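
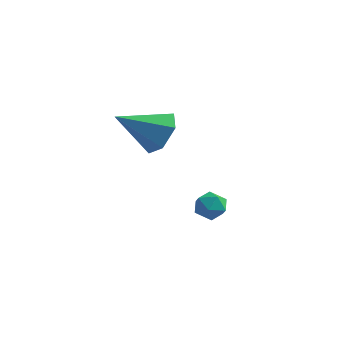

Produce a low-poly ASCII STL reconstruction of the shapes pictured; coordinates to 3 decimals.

solid 
facet normal -0.164 -0.005 0.986
outer loop
vertex -1.254 2.966 -1.957
vertex -1.358 2.27 -1.978
vertex -0.711 2.526 -1.869
endloop
endfacet
facet normal 0.288 0.517 0.806
outer loop
vertex -1.254 2.966 -1.957
vertex -0.711 2.526 -1.869
vertex -0.635 3.103 -2.266
endloop
endfacet
facet normal -0.040 0.941 0.337
outer loop
vertex -1.254 2.966 -1.957
vertex -0.635 3.103 -2.266
vertex -1.236 3.204 -2.62
endloop
endfacet
facet normal -0.697 0.681 0.226
outer loop
vertex -1.254 2.966 -1.957
vertex -1.236 3.204 -2.62
vertex -1.682 2.689 -2.443
endloop
endfacet
facet normal -0.774 0.097 0.626
outer loop
vertex -1.254 2.966 -1.957
vertex -1.682 2.689 -2.443
vertex -1.358 2.27 -1.978
endloop
endfacet
facet normal 0.849 0.219 0.480
outer loop
vertex -0.635 3.103 -2.266
vertex -0.711 2.526 -1.869
vertex -0.358 2.491 -2.477
endloop
endfacet
facet normal 0.117 -0.625 0.772
outer loop
vertex -0.711 2.526 -1.869
vertex -1.358 2.27 -1.978
vertex -0.804 1.976 -2.3
endloop
endfacet
facet normal -0.868 -0.459 0.191
outer loop
vertex -1.358 2.27 -1.978
vertex -1.682 2.689 -2.443
vertex -1.405 2.077 -2.654
endloop
endfacet
facet normal -0.743 0.486 -0.460
outer loop
vertex -1.682 2.689 -2.443
vertex -1.236 3.204 -2.62
vertex -1.329 2.654 -3.051
endloop
endfacet
facet normal 0.318 0.906 -0.281
outer loop
vertex -1.236 3.204 -2.62
vertex -0.635 3.103 -2.266
vertex -0.682 2.91 -2.942
endloop
endfacet
facet normal 0.697 -0.681 -0.226
outer loop
vertex -0.786 2.214 -2.963
vertex -0.358 2.491 -2.477
vertex -0.804 1.976 -2.3
endloop
endfacet
facet normal 0.040 -0.941 -0.337
outer loop
vertex -0.786 2.214 -2.963
vertex -0.804 1.976 -2.3
vertex -1.405 2.077 -2.654
endloop
endfacet
facet normal -0.288 -0.517 -0.806
outer loop
vertex -0.786 2.214 -2.963
vertex -1.405 2.077 -2.654
vertex -1.329 2.654 -3.051
endloop
endfacet
facet normal 0.164 0.005 -0.986
outer loop
vertex -0.786 2.214 -2.963
vertex -1.329 2.654 -3.051
vertex -0.682 2.91 -2.942
endloop
endfacet
facet normal 0.774 -0.097 -0.626
outer loop
vertex -0.786 2.214 -2.963
vertex -0.682 2.91 -2.942
vertex -0.358 2.491 -2.477
endloop
endfacet
facet normal 0.743 -0.486 0.460
outer loop
vertex -0.804 1.976 -2.3
vertex -0.358 2.491 -2.477
vertex -0.711 2.526 -1.869
endloop
endfacet
facet normal -0.318 -0.906 0.281
outer loop
vertex -1.405 2.077 -2.654
vertex -0.804 1.976 -2.3
vertex -1.358 2.27 -1.978
endloop
endfacet
facet normal -0.849 -0.219 -0.480
outer loop
vertex -1.329 2.654 -3.051
vertex -1.405 2.077 -2.654
vertex -1.682 2.689 -2.443
endloop
endfacet
facet normal -0.117 0.625 -0.772
outer loop
vertex -0.682 2.91 -2.942
vertex -1.329 2.654 -3.051
vertex -1.236 3.204 -2.62
endloop
endfacet
facet normal 0.868 0.459 -0.191
outer loop
vertex -0.358 2.491 -2.477
vertex -0.682 2.91 -2.942
vertex -0.635 3.103 -2.266
endloop
endfacet
facet normal 0.659 0.545 -0.518
outer loop
vertex -1.276 0.336 2.529
vertex -2.004 0.656 1.94
vertex -1.774 1.159 2.762
endloop
endfacet
facet normal 0.243 -0.125 0.962
outer loop
vertex -1.276 0.336 2.529
vertex -1.774 1.159 2.762
vertex -3.276 -0.396 2.94
endloop
endfacet
facet normal 0.659 0.545 -0.518
outer loop
vertex -1.774 1.159 2.762
vertex -2.004 0.656 1.94
vertex -2.503 1.48 2.173
endloop
endfacet
facet normal -0.410 0.485 0.772
outer loop
vertex -1.774 1.159 2.762
vertex -2.503 1.48 2.173
vertex -3.276 -0.396 2.94
endloop
endfacet
facet normal 0.659 0.545 -0.518
outer loop
vertex -2.503 1.48 2.173
vertex -2.004 0.656 1.94
vertex -2.732 0.977 1.352
endloop
endfacet
facet normal -0.922 0.388 0.020
outer loop
vertex -2.503 1.48 2.173
vertex -2.732 0.977 1.352
vertex -3.276 -0.396 2.94
endloop
endfacet
facet normal 0.659 0.545 -0.518
outer loop
vertex -2.732 0.977 1.352
vertex -2.004 0.656 1.94
vertex -2.234 0.154 1.119
endloop
endfacet
facet normal -0.778 -0.318 -0.541
outer loop
vertex -2.732 0.977 1.352
vertex -2.234 0.154 1.119
vertex -3.276 -0.396 2.94
endloop
endfacet
facet normal 0.659 0.545 -0.518
outer loop
vertex -2.234 0.154 1.119
vertex -2.004 0.656 1.94
vertex -1.506 -0.167 1.708
endloop
endfacet
facet normal -0.125 -0.928 -0.352
outer loop
vertex -2.234 0.154 1.119
vertex -1.506 -0.167 1.708
vertex -3.276 -0.396 2.94
endloop
endfacet
facet normal 0.659 0.545 -0.518
outer loop
vertex -1.506 -0.167 1.708
vertex -2.004 0.656 1.94
vertex -1.276 0.336 2.529
endloop
endfacet
facet normal 0.386 -0.831 0.401
outer loop
vertex -1.506 -0.167 1.708
vertex -1.276 0.336 2.529
vertex -3.276 -0.396 2.94
endloop
endfacet

endsolid


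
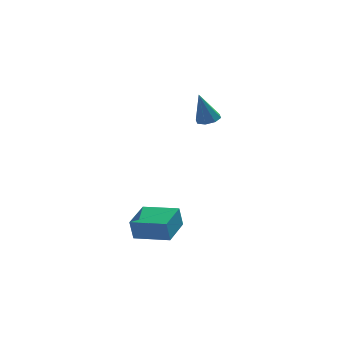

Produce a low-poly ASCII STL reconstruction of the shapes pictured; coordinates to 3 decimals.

solid 
facet normal -0.846 0.513 -0.143
outer loop
vertex -2.932 -3.661 -3.513
vertex -1.938 -1.978 -3.36
vertex -2.725 -3.669 -4.766
endloop
endfacet
facet normal -0.507 -0.858 -0.078
outer loop
vertex -0.922 -4.762 -4.46
vertex -2.932 -3.661 -3.513
vertex -2.725 -3.669 -4.766
endloop
endfacet
facet normal -0.846 0.513 -0.143
outer loop
vertex -2.725 -3.669 -4.766
vertex -1.938 -1.978 -3.36
vertex -1.731 -1.987 -4.613
endloop
endfacet
facet normal 0.163 -0.007 -0.987
outer loop
vertex -1.731 -1.987 -4.613
vertex -0.922 -4.762 -4.46
vertex -2.725 -3.669 -4.766
endloop
endfacet
facet normal -0.163 0.007 0.987
outer loop
vertex -2.932 -3.661 -3.513
vertex -0.135 -3.071 -3.054
vertex -1.938 -1.978 -3.36
endloop
endfacet
facet normal -0.507 -0.859 -0.078
outer loop
vertex -1.129 -4.753 -3.207
vertex -2.932 -3.661 -3.513
vertex -0.922 -4.762 -4.46
endloop
endfacet
facet normal -0.163 0.007 0.987
outer loop
vertex -1.129 -4.753 -3.207
vertex -0.135 -3.071 -3.054
vertex -2.932 -3.661 -3.513
endloop
endfacet
facet normal 0.507 0.858 0.078
outer loop
vertex -1.938 -1.978 -3.36
vertex -0.135 -3.071 -3.054
vertex -1.731 -1.987 -4.613
endloop
endfacet
facet normal 0.163 -0.007 -0.987
outer loop
vertex 0.072 -3.079 -4.307
vertex -0.922 -4.762 -4.46
vertex -1.731 -1.987 -4.613
endloop
endfacet
facet normal 0.507 0.859 0.078
outer loop
vertex -1.731 -1.987 -4.613
vertex -0.135 -3.071 -3.054
vertex 0.072 -3.079 -4.307
endloop
endfacet
facet normal 0.846 -0.513 0.144
outer loop
vertex 0.072 -3.079 -4.307
vertex -1.129 -4.753 -3.207
vertex -0.922 -4.762 -4.46
endloop
endfacet
facet normal 0.846 -0.513 0.143
outer loop
vertex -0.135 -3.071 -3.054
vertex -1.129 -4.753 -3.207
vertex 0.072 -3.079 -4.307
endloop
endfacet
facet normal 0.273 -0.010 -0.962
outer loop
vertex 2.6 -0.24 2.537
vertex 1.939 -0.49 2.352
vertex 2.238 0.172 2.43
endloop
endfacet
facet normal 0.584 0.642 0.496
outer loop
vertex 2.6 -0.24 2.537
vertex 2.238 0.172 2.43
vertex 1.401 -0.47 4.248
endloop
endfacet
facet normal 0.272 -0.009 -0.962
outer loop
vertex 2.238 0.172 2.43
vertex 1.939 -0.49 2.352
vertex 1.701 0.196 2.278
endloop
endfacet
facet normal -0.046 0.948 0.314
outer loop
vertex 2.238 0.172 2.43
vertex 1.701 0.196 2.278
vertex 1.401 -0.47 4.248
endloop
endfacet
facet normal 0.272 -0.009 -0.962
outer loop
vertex 1.701 0.196 2.278
vertex 1.939 -0.49 2.352
vertex 1.303 -0.181 2.169
endloop
endfacet
facet normal -0.700 0.702 0.131
outer loop
vertex 1.701 0.196 2.278
vertex 1.303 -0.181 2.169
vertex 1.401 -0.47 4.248
endloop
endfacet
facet normal 0.272 -0.010 -0.962
outer loop
vertex 1.303 -0.181 2.169
vertex 1.939 -0.49 2.352
vertex 1.278 -0.739 2.168
endloop
endfacet
facet normal -0.998 0.045 0.053
outer loop
vertex 1.303 -0.181 2.169
vertex 1.278 -0.739 2.168
vertex 1.401 -0.47 4.248
endloop
endfacet
facet normal 0.272 -0.011 -0.962
outer loop
vertex 1.278 -0.739 2.168
vertex 1.939 -0.49 2.352
vertex 1.64 -1.151 2.275
endloop
endfacet
facet normal -0.761 -0.636 0.127
outer loop
vertex 1.278 -0.739 2.168
vertex 1.64 -1.151 2.275
vertex 1.401 -0.47 4.248
endloop
endfacet
facet normal 0.272 -0.011 -0.962
outer loop
vertex 1.64 -1.151 2.275
vertex 1.939 -0.49 2.352
vertex 2.177 -1.176 2.427
endloop
endfacet
facet normal -0.131 -0.942 0.309
outer loop
vertex 1.64 -1.151 2.275
vertex 2.177 -1.176 2.427
vertex 1.401 -0.47 4.248
endloop
endfacet
facet normal 0.274 -0.010 -0.962
outer loop
vertex 2.177 -1.176 2.427
vertex 1.939 -0.49 2.352
vertex 2.574 -0.799 2.536
endloop
endfacet
facet normal 0.524 -0.695 0.493
outer loop
vertex 2.177 -1.176 2.427
vertex 2.574 -0.799 2.536
vertex 1.401 -0.47 4.248
endloop
endfacet
facet normal 0.273 -0.011 -0.962
outer loop
vertex 2.574 -0.799 2.536
vertex 1.939 -0.49 2.352
vertex 2.6 -0.24 2.537
endloop
endfacet
facet normal 0.821 -0.039 0.570
outer loop
vertex 2.574 -0.799 2.536
vertex 2.6 -0.24 2.537
vertex 1.401 -0.47 4.248
endloop
endfacet

endsolid


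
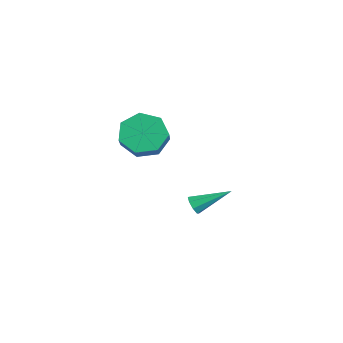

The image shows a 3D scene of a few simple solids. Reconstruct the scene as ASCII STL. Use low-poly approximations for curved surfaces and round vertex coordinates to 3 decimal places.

solid 
facet normal -0.757 0.277 -0.591
outer loop
vertex 3.41 -1.19 0.422
vertex 2.958 -0.709 1.226
vertex 3.636 -0.324 0.538
endloop
endfacet
facet normal 0.603 -0.051 -0.796
outer loop
vertex 3.41 -1.19 0.422
vertex 3.636 -0.324 0.538
vertex 4.674 -1.653 1.41
endloop
endfacet
facet normal 0.603 -0.051 -0.796
outer loop
vertex 4.674 -1.653 1.41
vertex 3.636 -0.324 0.538
vertex 4.901 -0.787 1.526
endloop
endfacet
facet normal 0.757 -0.278 0.592
outer loop
vertex 4.674 -1.653 1.41
vertex 4.901 -0.787 1.526
vertex 4.222 -1.171 2.214
endloop
endfacet
facet normal -0.757 0.277 -0.592
outer loop
vertex 3.636 -0.324 0.538
vertex 2.958 -0.709 1.226
vertex 3.352 0.252 1.171
endloop
endfacet
facet normal 0.572 0.718 -0.396
outer loop
vertex 3.636 -0.324 0.538
vertex 3.352 0.252 1.171
vertex 4.901 -0.787 1.526
endloop
endfacet
facet normal 0.572 0.718 -0.397
outer loop
vertex 4.901 -0.787 1.526
vertex 3.352 0.252 1.171
vertex 4.616 -0.21 2.159
endloop
endfacet
facet normal 0.757 -0.276 0.593
outer loop
vertex 4.901 -0.787 1.526
vertex 4.616 -0.21 2.159
vertex 4.222 -1.171 2.214
endloop
endfacet
facet normal -0.757 0.277 -0.592
outer loop
vertex 3.352 0.252 1.171
vertex 2.958 -0.709 1.226
vertex 2.771 0.105 1.846
endloop
endfacet
facet normal 0.111 0.947 0.301
outer loop
vertex 3.352 0.252 1.171
vertex 2.771 0.105 1.846
vertex 4.616 -0.21 2.159
endloop
endfacet
facet normal 0.110 0.947 0.303
outer loop
vertex 4.616 -0.21 2.159
vertex 2.771 0.105 1.846
vertex 4.035 -0.358 2.834
endloop
endfacet
facet normal 0.757 -0.277 0.591
outer loop
vertex 4.616 -0.21 2.159
vertex 4.035 -0.358 2.834
vertex 4.222 -1.171 2.214
endloop
endfacet
facet normal -0.757 0.277 -0.592
outer loop
vertex 2.771 0.105 1.846
vertex 2.958 -0.709 1.226
vertex 2.331 -0.655 2.054
endloop
endfacet
facet normal -0.434 0.463 0.773
outer loop
vertex 2.771 0.105 1.846
vertex 2.331 -0.655 2.054
vertex 4.035 -0.358 2.834
endloop
endfacet
facet normal -0.434 0.463 0.772
outer loop
vertex 4.035 -0.358 2.834
vertex 2.331 -0.655 2.054
vertex 3.595 -1.117 3.042
endloop
endfacet
facet normal 0.757 -0.277 0.591
outer loop
vertex 4.035 -0.358 2.834
vertex 3.595 -1.117 3.042
vertex 4.222 -1.171 2.214
endloop
endfacet
facet normal -0.757 0.277 -0.591
outer loop
vertex 2.331 -0.655 2.054
vertex 2.958 -0.709 1.226
vertex 2.363 -1.456 1.638
endloop
endfacet
facet normal -0.652 -0.370 0.662
outer loop
vertex 2.331 -0.655 2.054
vertex 2.363 -1.456 1.638
vertex 3.595 -1.117 3.042
endloop
endfacet
facet normal -0.652 -0.370 0.662
outer loop
vertex 3.595 -1.117 3.042
vertex 2.363 -1.456 1.638
vertex 3.627 -1.918 2.626
endloop
endfacet
facet normal 0.757 -0.277 0.591
outer loop
vertex 3.595 -1.117 3.042
vertex 3.627 -1.918 2.626
vertex 4.222 -1.171 2.214
endloop
endfacet
facet normal -0.757 0.277 -0.591
outer loop
vertex 2.363 -1.456 1.638
vertex 2.958 -0.709 1.226
vertex 2.843 -1.694 0.912
endloop
endfacet
facet normal -0.379 -0.924 0.052
outer loop
vertex 2.363 -1.456 1.638
vertex 2.843 -1.694 0.912
vertex 3.627 -1.918 2.626
endloop
endfacet
facet normal -0.379 -0.924 0.052
outer loop
vertex 3.627 -1.918 2.626
vertex 2.843 -1.694 0.912
vertex 4.107 -2.156 1.9
endloop
endfacet
facet normal 0.757 -0.277 0.591
outer loop
vertex 3.627 -1.918 2.626
vertex 4.107 -2.156 1.9
vertex 4.222 -1.171 2.214
endloop
endfacet
facet normal -0.757 0.277 -0.591
outer loop
vertex 2.843 -1.694 0.912
vertex 2.958 -0.709 1.226
vertex 3.41 -1.19 0.422
endloop
endfacet
facet normal 0.180 -0.782 -0.596
outer loop
vertex 2.843 -1.694 0.912
vertex 3.41 -1.19 0.422
vertex 4.107 -2.156 1.9
endloop
endfacet
facet normal 0.179 -0.783 -0.596
outer loop
vertex 4.107 -2.156 1.9
vertex 3.41 -1.19 0.422
vertex 4.674 -1.653 1.41
endloop
endfacet
facet normal 0.757 -0.277 0.592
outer loop
vertex 4.107 -2.156 1.9
vertex 4.674 -1.653 1.41
vertex 4.222 -1.171 2.214
endloop
endfacet
facet normal -0.250 -0.853 -0.458
outer loop
vertex 2.936 1.23 -2.978
vertex 2.725 1.496 -3.359
vertex 3.19 1.309 -3.264
endloop
endfacet
facet normal 0.757 -0.248 0.604
outer loop
vertex 2.936 1.23 -2.978
vertex 3.19 1.309 -3.264
vertex 3.175 3.024 -2.541
endloop
endfacet
facet normal -0.250 -0.853 -0.457
outer loop
vertex 3.19 1.309 -3.264
vertex 2.725 1.496 -3.359
vertex 3.172 1.497 -3.605
endloop
endfacet
facet normal 0.999 0.025 -0.039
outer loop
vertex 3.19 1.309 -3.264
vertex 3.172 1.497 -3.605
vertex 3.175 3.024 -2.541
endloop
endfacet
facet normal -0.250 -0.853 -0.458
outer loop
vertex 3.172 1.497 -3.605
vertex 2.725 1.496 -3.359
vertex 2.892 1.685 -3.802
endloop
endfacet
facet normal 0.693 0.411 -0.592
outer loop
vertex 3.172 1.497 -3.605
vertex 2.892 1.685 -3.802
vertex 3.175 3.024 -2.541
endloop
endfacet
facet normal -0.250 -0.853 -0.458
outer loop
vertex 2.892 1.685 -3.802
vertex 2.725 1.496 -3.359
vertex 2.515 1.762 -3.74
endloop
endfacet
facet normal 0.020 0.683 -0.730
outer loop
vertex 2.892 1.685 -3.802
vertex 2.515 1.762 -3.74
vertex 3.175 3.024 -2.541
endloop
endfacet
facet normal -0.250 -0.853 -0.458
outer loop
vertex 2.515 1.762 -3.74
vertex 2.725 1.496 -3.359
vertex 2.261 1.683 -3.454
endloop
endfacet
facet normal -0.630 0.682 -0.371
outer loop
vertex 2.515 1.762 -3.74
vertex 2.261 1.683 -3.454
vertex 3.175 3.024 -2.541
endloop
endfacet
facet normal -0.251 -0.854 -0.456
outer loop
vertex 2.261 1.683 -3.454
vertex 2.725 1.496 -3.359
vertex 2.279 1.495 -3.112
endloop
endfacet
facet normal -0.871 0.409 0.271
outer loop
vertex 2.261 1.683 -3.454
vertex 2.279 1.495 -3.112
vertex 3.175 3.024 -2.541
endloop
endfacet
facet normal -0.250 -0.854 -0.455
outer loop
vertex 2.279 1.495 -3.112
vertex 2.725 1.496 -3.359
vertex 2.559 1.308 -2.915
endloop
endfacet
facet normal -0.565 0.023 0.825
outer loop
vertex 2.279 1.495 -3.112
vertex 2.559 1.308 -2.915
vertex 3.175 3.024 -2.541
endloop
endfacet
facet normal -0.253 -0.853 -0.456
outer loop
vertex 2.559 1.308 -2.915
vertex 2.725 1.496 -3.359
vertex 2.936 1.23 -2.978
endloop
endfacet
facet normal 0.109 -0.249 0.962
outer loop
vertex 2.559 1.308 -2.915
vertex 2.936 1.23 -2.978
vertex 3.175 3.024 -2.541
endloop
endfacet

endsolid


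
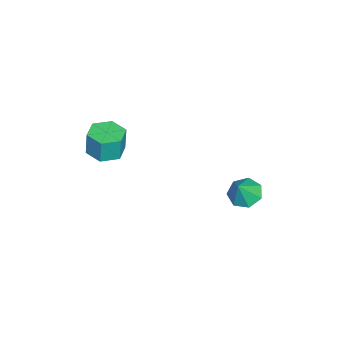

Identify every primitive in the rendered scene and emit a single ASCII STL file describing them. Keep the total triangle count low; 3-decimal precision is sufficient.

solid 
facet normal -0.525 0.148 -0.838
outer loop
vertex 1.701 4.443 -1.688
vertex 0.914 4.039 -1.266
vertex 1.189 4.98 -1.272
endloop
endfacet
facet normal 0.786 0.576 0.224
outer loop
vertex 1.701 4.443 -1.688
vertex 1.189 4.98 -1.272
vertex 1.686 3.821 -0.034
endloop
endfacet
facet normal -0.526 0.148 -0.838
outer loop
vertex 1.189 4.98 -1.272
vertex 0.914 4.039 -1.266
vertex 0.47 4.808 -0.851
endloop
endfacet
facet normal 0.188 0.754 0.630
outer loop
vertex 1.189 4.98 -1.272
vertex 0.47 4.808 -0.851
vertex 1.686 3.821 -0.034
endloop
endfacet
facet normal -0.525 0.149 -0.838
outer loop
vertex 0.47 4.808 -0.851
vertex 0.914 4.039 -1.266
vertex 0.085 4.058 -0.743
endloop
endfacet
facet normal -0.347 0.306 0.886
outer loop
vertex 0.47 4.808 -0.851
vertex 0.085 4.058 -0.743
vertex 1.686 3.821 -0.034
endloop
endfacet
facet normal -0.525 0.148 -0.838
outer loop
vertex 0.085 4.058 -0.743
vertex 0.914 4.039 -1.266
vertex 0.324 3.293 -1.028
endloop
endfacet
facet normal -0.418 -0.429 0.801
outer loop
vertex 0.085 4.058 -0.743
vertex 0.324 3.293 -1.028
vertex 1.686 3.821 -0.034
endloop
endfacet
facet normal -0.526 0.148 -0.838
outer loop
vertex 0.324 3.293 -1.028
vertex 0.914 4.039 -1.266
vertex 1.008 3.09 -1.493
endloop
endfacet
facet normal 0.030 -0.899 0.437
outer loop
vertex 0.324 3.293 -1.028
vertex 1.008 3.09 -1.493
vertex 1.686 3.821 -0.034
endloop
endfacet
facet normal -0.525 0.148 -0.838
outer loop
vertex 1.008 3.09 -1.493
vertex 0.914 4.039 -1.266
vertex 1.62 3.602 -1.786
endloop
endfacet
facet normal 0.659 -0.749 0.069
outer loop
vertex 1.008 3.09 -1.493
vertex 1.62 3.602 -1.786
vertex 1.686 3.821 -0.034
endloop
endfacet
facet normal -0.525 0.148 -0.838
outer loop
vertex 1.62 3.602 -1.786
vertex 0.914 4.039 -1.266
vertex 1.701 4.443 -1.688
endloop
endfacet
facet normal 0.995 -0.093 -0.026
outer loop
vertex 1.62 3.602 -1.786
vertex 1.701 4.443 -1.688
vertex 1.686 3.821 -0.034
endloop
endfacet
facet normal -0.020 -0.060 -0.998
outer loop
vertex 4.394 -2.732 3.0
vertex 3.365 -2.734 3.021
vertex 3.877 -1.843 2.957
endloop
endfacet
facet normal 0.864 0.500 -0.048
outer loop
vertex 4.394 -2.732 3.0
vertex 3.877 -1.843 2.957
vertex 4.425 -2.644 4.477
endloop
endfacet
facet normal 0.864 0.501 -0.048
outer loop
vertex 4.425 -2.644 4.477
vertex 3.877 -1.843 2.957
vertex 3.907 -1.754 4.434
endloop
endfacet
facet normal 0.021 0.061 0.998
outer loop
vertex 4.425 -2.644 4.477
vertex 3.907 -1.754 4.434
vertex 3.395 -2.646 4.499
endloop
endfacet
facet normal -0.021 -0.060 -0.998
outer loop
vertex 3.877 -1.843 2.957
vertex 3.365 -2.734 3.021
vertex 2.847 -1.845 2.979
endloop
endfacet
facet normal -0.003 0.998 -0.060
outer loop
vertex 3.877 -1.843 2.957
vertex 2.847 -1.845 2.979
vertex 3.907 -1.754 4.434
endloop
endfacet
facet normal -0.003 0.998 -0.060
outer loop
vertex 3.907 -1.754 4.434
vertex 2.847 -1.845 2.979
vertex 2.878 -1.756 4.456
endloop
endfacet
facet normal 0.021 0.061 0.998
outer loop
vertex 3.907 -1.754 4.434
vertex 2.878 -1.756 4.456
vertex 3.395 -2.646 4.499
endloop
endfacet
facet normal -0.021 -0.060 -0.998
outer loop
vertex 2.847 -1.845 2.979
vertex 3.365 -2.734 3.021
vertex 2.335 -2.736 3.043
endloop
endfacet
facet normal -0.867 0.498 -0.012
outer loop
vertex 2.847 -1.845 2.979
vertex 2.335 -2.736 3.043
vertex 2.878 -1.756 4.456
endloop
endfacet
facet normal -0.868 0.497 -0.011
outer loop
vertex 2.878 -1.756 4.456
vertex 2.335 -2.736 3.043
vertex 2.366 -2.648 4.52
endloop
endfacet
facet normal 0.020 0.060 0.998
outer loop
vertex 2.878 -1.756 4.456
vertex 2.366 -2.648 4.52
vertex 3.395 -2.646 4.499
endloop
endfacet
facet normal -0.021 -0.061 -0.998
outer loop
vertex 2.335 -2.736 3.043
vertex 3.365 -2.734 3.021
vertex 2.853 -3.626 3.086
endloop
endfacet
facet normal -0.864 -0.501 0.048
outer loop
vertex 2.335 -2.736 3.043
vertex 2.853 -3.626 3.086
vertex 2.366 -2.648 4.52
endloop
endfacet
facet normal -0.864 -0.500 0.048
outer loop
vertex 2.366 -2.648 4.52
vertex 2.853 -3.626 3.086
vertex 2.883 -3.537 4.563
endloop
endfacet
facet normal 0.020 0.060 0.998
outer loop
vertex 2.366 -2.648 4.52
vertex 2.883 -3.537 4.563
vertex 3.395 -2.646 4.499
endloop
endfacet
facet normal -0.021 -0.061 -0.998
outer loop
vertex 2.853 -3.626 3.086
vertex 3.365 -2.734 3.021
vertex 3.882 -3.624 3.064
endloop
endfacet
facet normal 0.003 -0.998 0.060
outer loop
vertex 2.853 -3.626 3.086
vertex 3.882 -3.624 3.064
vertex 2.883 -3.537 4.563
endloop
endfacet
facet normal 0.003 -0.998 0.060
outer loop
vertex 2.883 -3.537 4.563
vertex 3.882 -3.624 3.064
vertex 3.913 -3.535 4.541
endloop
endfacet
facet normal 0.021 0.060 0.998
outer loop
vertex 2.883 -3.537 4.563
vertex 3.913 -3.535 4.541
vertex 3.395 -2.646 4.499
endloop
endfacet
facet normal -0.020 -0.060 -0.998
outer loop
vertex 3.882 -3.624 3.064
vertex 3.365 -2.734 3.021
vertex 4.394 -2.732 3.0
endloop
endfacet
facet normal 0.868 -0.497 0.012
outer loop
vertex 3.882 -3.624 3.064
vertex 4.394 -2.732 3.0
vertex 3.913 -3.535 4.541
endloop
endfacet
facet normal 0.867 -0.498 0.011
outer loop
vertex 3.913 -3.535 4.541
vertex 4.394 -2.732 3.0
vertex 4.425 -2.644 4.477
endloop
endfacet
facet normal 0.021 0.060 0.998
outer loop
vertex 3.913 -3.535 4.541
vertex 4.425 -2.644 4.477
vertex 3.395 -2.646 4.499
endloop
endfacet

endsolid


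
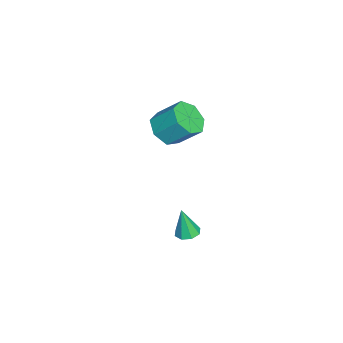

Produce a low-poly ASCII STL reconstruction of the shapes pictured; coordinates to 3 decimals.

solid 
facet normal 0.011 0.186 -0.983
outer loop
vertex 0.716 3.402 -4.13
vertex 0.218 3.152 -4.183
vertex 0.39 3.676 -4.082
endloop
endfacet
facet normal 0.607 0.639 0.473
outer loop
vertex 0.716 3.402 -4.13
vertex 0.39 3.676 -4.082
vertex 0.202 2.888 -2.777
endloop
endfacet
facet normal 0.010 0.186 -0.983
outer loop
vertex 0.39 3.676 -4.082
vertex 0.218 3.152 -4.183
vertex -0.038 3.642 -4.093
endloop
endfacet
facet normal -0.081 0.858 0.507
outer loop
vertex 0.39 3.676 -4.082
vertex -0.038 3.642 -4.093
vertex 0.202 2.888 -2.777
endloop
endfacet
facet normal 0.012 0.186 -0.982
outer loop
vertex -0.038 3.642 -4.093
vertex 0.218 3.152 -4.183
vertex -0.315 3.322 -4.157
endloop
endfacet
facet normal -0.721 0.536 0.439
outer loop
vertex -0.038 3.642 -4.093
vertex -0.315 3.322 -4.157
vertex 0.202 2.888 -2.777
endloop
endfacet
facet normal 0.011 0.183 -0.983
outer loop
vertex -0.315 3.322 -4.157
vertex 0.218 3.152 -4.183
vertex -0.281 2.902 -4.235
endloop
endfacet
facet normal -0.941 -0.134 0.310
outer loop
vertex -0.315 3.322 -4.157
vertex -0.281 2.902 -4.235
vertex 0.202 2.888 -2.777
endloop
endfacet
facet normal 0.010 0.185 -0.983
outer loop
vertex -0.281 2.902 -4.235
vertex 0.218 3.152 -4.183
vertex 0.046 2.629 -4.283
endloop
endfacet
facet normal -0.612 -0.767 0.195
outer loop
vertex -0.281 2.902 -4.235
vertex 0.046 2.629 -4.283
vertex 0.202 2.888 -2.777
endloop
endfacet
facet normal 0.011 0.184 -0.983
outer loop
vertex 0.046 2.629 -4.283
vertex 0.218 3.152 -4.183
vertex 0.473 2.662 -4.272
endloop
endfacet
facet normal 0.072 -0.984 0.162
outer loop
vertex 0.046 2.629 -4.283
vertex 0.473 2.662 -4.272
vertex 0.202 2.888 -2.777
endloop
endfacet
facet normal 0.011 0.184 -0.983
outer loop
vertex 0.473 2.662 -4.272
vertex 0.218 3.152 -4.183
vertex 0.751 2.982 -4.209
endloop
endfacet
facet normal 0.712 -0.664 0.229
outer loop
vertex 0.473 2.662 -4.272
vertex 0.751 2.982 -4.209
vertex 0.202 2.888 -2.777
endloop
endfacet
facet normal 0.011 0.186 -0.983
outer loop
vertex 0.751 2.982 -4.209
vertex 0.218 3.152 -4.183
vertex 0.716 3.402 -4.13
endloop
endfacet
facet normal 0.933 0.010 0.359
outer loop
vertex 0.751 2.982 -4.209
vertex 0.716 3.402 -4.13
vertex 0.202 2.888 -2.777
endloop
endfacet
facet normal -0.109 -0.710 -0.696
outer loop
vertex -0.637 1.627 1.234
vertex -1.416 1.983 0.993
vertex -0.603 2.165 0.68
endloop
endfacet
facet normal 0.993 -0.109 -0.045
outer loop
vertex -0.637 1.627 1.234
vertex -0.603 2.165 0.68
vertex -0.484 2.621 2.208
endloop
endfacet
facet normal 0.993 -0.108 -0.045
outer loop
vertex -0.484 2.621 2.208
vertex -0.603 2.165 0.68
vertex -0.451 3.159 1.654
endloop
endfacet
facet normal 0.109 0.710 0.696
outer loop
vertex -0.484 2.621 2.208
vertex -0.451 3.159 1.654
vertex -1.264 2.977 1.967
endloop
endfacet
facet normal -0.109 -0.710 -0.695
outer loop
vertex -0.603 2.165 0.68
vertex -1.416 1.983 0.993
vertex -1.182 2.565 0.362
endloop
endfacet
facet normal 0.653 0.477 -0.589
outer loop
vertex -0.603 2.165 0.68
vertex -1.182 2.565 0.362
vertex -0.451 3.159 1.654
endloop
endfacet
facet normal 0.653 0.476 -0.589
outer loop
vertex -0.451 3.159 1.654
vertex -1.182 2.565 0.362
vertex -1.029 3.559 1.336
endloop
endfacet
facet normal 0.109 0.710 0.696
outer loop
vertex -0.451 3.159 1.654
vertex -1.029 3.559 1.336
vertex -1.264 2.977 1.967
endloop
endfacet
facet normal -0.109 -0.710 -0.695
outer loop
vertex -1.182 2.565 0.362
vertex -1.416 1.983 0.993
vertex -1.937 2.527 0.519
endloop
endfacet
facet normal -0.179 0.703 -0.689
outer loop
vertex -1.182 2.565 0.362
vertex -1.937 2.527 0.519
vertex -1.029 3.559 1.336
endloop
endfacet
facet normal -0.178 0.702 -0.689
outer loop
vertex -1.029 3.559 1.336
vertex -1.937 2.527 0.519
vertex -1.785 3.521 1.493
endloop
endfacet
facet normal 0.109 0.710 0.696
outer loop
vertex -1.029 3.559 1.336
vertex -1.785 3.521 1.493
vertex -1.264 2.977 1.967
endloop
endfacet
facet normal -0.109 -0.710 -0.696
outer loop
vertex -1.937 2.527 0.519
vertex -1.416 1.983 0.993
vertex -2.3 2.079 1.033
endloop
endfacet
facet normal -0.876 0.399 -0.271
outer loop
vertex -1.937 2.527 0.519
vertex -2.3 2.079 1.033
vertex -1.785 3.521 1.493
endloop
endfacet
facet normal -0.876 0.399 -0.271
outer loop
vertex -1.785 3.521 1.493
vertex -2.3 2.079 1.033
vertex -2.148 3.073 2.007
endloop
endfacet
facet normal 0.109 0.710 0.696
outer loop
vertex -1.785 3.521 1.493
vertex -2.148 3.073 2.007
vertex -1.264 2.977 1.967
endloop
endfacet
facet normal -0.109 -0.710 -0.695
outer loop
vertex -2.3 2.079 1.033
vertex -1.416 1.983 0.993
vertex -1.998 1.559 1.517
endloop
endfacet
facet normal -0.914 -0.204 0.351
outer loop
vertex -2.3 2.079 1.033
vertex -1.998 1.559 1.517
vertex -2.148 3.073 2.007
endloop
endfacet
facet normal -0.913 -0.204 0.352
outer loop
vertex -2.148 3.073 2.007
vertex -1.998 1.559 1.517
vertex -1.845 2.553 2.491
endloop
endfacet
facet normal 0.109 0.710 0.695
outer loop
vertex -2.148 3.073 2.007
vertex -1.845 2.553 2.491
vertex -1.264 2.977 1.967
endloop
endfacet
facet normal -0.109 -0.710 -0.696
outer loop
vertex -1.998 1.559 1.517
vertex -1.416 1.983 0.993
vertex -1.257 1.358 1.606
endloop
endfacet
facet normal -0.263 -0.654 0.709
outer loop
vertex -1.998 1.559 1.517
vertex -1.257 1.358 1.606
vertex -1.845 2.553 2.491
endloop
endfacet
facet normal -0.263 -0.654 0.709
outer loop
vertex -1.845 2.553 2.491
vertex -1.257 1.358 1.606
vertex -1.105 2.352 2.58
endloop
endfacet
facet normal 0.109 0.710 0.696
outer loop
vertex -1.845 2.553 2.491
vertex -1.105 2.352 2.58
vertex -1.264 2.977 1.967
endloop
endfacet
facet normal -0.109 -0.710 -0.696
outer loop
vertex -1.257 1.358 1.606
vertex -1.416 1.983 0.993
vertex -0.637 1.627 1.234
endloop
endfacet
facet normal 0.585 -0.612 0.533
outer loop
vertex -1.257 1.358 1.606
vertex -0.637 1.627 1.234
vertex -1.105 2.352 2.58
endloop
endfacet
facet normal 0.584 -0.612 0.533
outer loop
vertex -1.105 2.352 2.58
vertex -0.637 1.627 1.234
vertex -0.484 2.621 2.208
endloop
endfacet
facet normal 0.109 0.710 0.696
outer loop
vertex -1.105 2.352 2.58
vertex -0.484 2.621 2.208
vertex -1.264 2.977 1.967
endloop
endfacet

endsolid


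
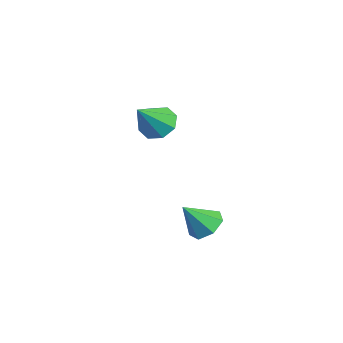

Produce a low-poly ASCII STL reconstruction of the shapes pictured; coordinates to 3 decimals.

solid 
facet normal 0.085 0.622 -0.778
outer loop
vertex 3.783 -1.408 -0.35
vertex 2.916 -1.375 -0.418
vertex 3.443 -0.864 0.048
endloop
endfacet
facet normal 0.757 -0.006 0.654
outer loop
vertex 3.783 -1.408 -0.35
vertex 3.443 -0.864 0.048
vertex 2.784 -2.345 0.798
endloop
endfacet
facet normal 0.085 0.622 -0.778
outer loop
vertex 3.443 -0.864 0.048
vertex 2.916 -1.375 -0.418
vertex 2.707 -0.704 0.095
endloop
endfacet
facet normal 0.144 0.395 0.907
outer loop
vertex 3.443 -0.864 0.048
vertex 2.707 -0.704 0.095
vertex 2.784 -2.345 0.798
endloop
endfacet
facet normal 0.084 0.622 -0.779
outer loop
vertex 2.707 -0.704 0.095
vertex 2.916 -1.375 -0.418
vertex 2.128 -1.05 -0.244
endloop
endfacet
facet normal -0.606 0.289 0.741
outer loop
vertex 2.707 -0.704 0.095
vertex 2.128 -1.05 -0.244
vertex 2.784 -2.345 0.798
endloop
endfacet
facet normal 0.084 0.621 -0.779
outer loop
vertex 2.128 -1.05 -0.244
vertex 2.916 -1.375 -0.418
vertex 2.142 -1.641 -0.714
endloop
endfacet
facet normal -0.928 -0.245 0.280
outer loop
vertex 2.128 -1.05 -0.244
vertex 2.142 -1.641 -0.714
vertex 2.784 -2.345 0.798
endloop
endfacet
facet normal 0.085 0.620 -0.780
outer loop
vertex 2.142 -1.641 -0.714
vertex 2.916 -1.375 -0.418
vertex 2.739 -2.032 -0.96
endloop
endfacet
facet normal -0.580 -0.805 -0.128
outer loop
vertex 2.142 -1.641 -0.714
vertex 2.739 -2.032 -0.96
vertex 2.784 -2.345 0.798
endloop
endfacet
facet normal 0.084 0.621 -0.780
outer loop
vertex 2.739 -2.032 -0.96
vertex 2.916 -1.375 -0.418
vertex 3.469 -1.928 -0.799
endloop
endfacet
facet normal 0.177 -0.968 -0.177
outer loop
vertex 2.739 -2.032 -0.96
vertex 3.469 -1.928 -0.799
vertex 2.784 -2.345 0.798
endloop
endfacet
facet normal 0.085 0.621 -0.779
outer loop
vertex 3.469 -1.928 -0.799
vertex 2.916 -1.375 -0.418
vertex 3.783 -1.408 -0.35
endloop
endfacet
facet normal 0.771 -0.613 0.171
outer loop
vertex 3.469 -1.928 -0.799
vertex 3.783 -1.408 -0.35
vertex 2.784 -2.345 0.798
endloop
endfacet
facet normal -0.343 0.601 -0.722
outer loop
vertex -1.935 -2.075 2.1
vertex -2.281 -1.5 2.743
vertex -1.469 -1.574 2.296
endloop
endfacet
facet normal 0.755 -0.590 -0.287
outer loop
vertex -1.935 -2.075 2.1
vertex -1.469 -1.574 2.296
vertex -1.619 -2.66 4.137
endloop
endfacet
facet normal -0.343 0.601 -0.722
outer loop
vertex -1.469 -1.574 2.296
vertex -2.281 -1.5 2.743
vertex -1.479 -1.029 2.754
endloop
endfacet
facet normal 0.998 -0.033 0.062
outer loop
vertex -1.469 -1.574 2.296
vertex -1.479 -1.029 2.754
vertex -1.619 -2.66 4.137
endloop
endfacet
facet normal -0.343 0.601 -0.722
outer loop
vertex -1.479 -1.029 2.754
vertex -2.281 -1.5 2.743
vertex -1.959 -0.76 3.206
endloop
endfacet
facet normal 0.737 0.399 0.545
outer loop
vertex -1.479 -1.029 2.754
vertex -1.959 -0.76 3.206
vertex -1.619 -2.66 4.137
endloop
endfacet
facet normal -0.344 0.601 -0.721
outer loop
vertex -1.959 -0.76 3.206
vertex -2.281 -1.5 2.743
vertex -2.627 -0.925 3.387
endloop
endfacet
facet normal 0.127 0.455 0.882
outer loop
vertex -1.959 -0.76 3.206
vertex -2.627 -0.925 3.387
vertex -1.619 -2.66 4.137
endloop
endfacet
facet normal -0.343 0.601 -0.721
outer loop
vertex -2.627 -0.925 3.387
vertex -2.281 -1.5 2.743
vertex -3.093 -1.426 3.191
endloop
endfacet
facet normal -0.476 0.101 0.874
outer loop
vertex -2.627 -0.925 3.387
vertex -3.093 -1.426 3.191
vertex -1.619 -2.66 4.137
endloop
endfacet
facet normal -0.344 0.600 -0.722
outer loop
vertex -3.093 -1.426 3.191
vertex -2.281 -1.5 2.743
vertex -3.083 -1.971 2.733
endloop
endfacet
facet normal -0.719 -0.455 0.526
outer loop
vertex -3.093 -1.426 3.191
vertex -3.083 -1.971 2.733
vertex -1.619 -2.66 4.137
endloop
endfacet
facet normal -0.344 0.600 -0.722
outer loop
vertex -3.083 -1.971 2.733
vertex -2.281 -1.5 2.743
vertex -2.603 -2.24 2.281
endloop
endfacet
facet normal -0.458 -0.888 0.042
outer loop
vertex -3.083 -1.971 2.733
vertex -2.603 -2.24 2.281
vertex -1.619 -2.66 4.137
endloop
endfacet
facet normal -0.344 0.600 -0.722
outer loop
vertex -2.603 -2.24 2.281
vertex -2.281 -1.5 2.743
vertex -1.935 -2.075 2.1
endloop
endfacet
facet normal 0.153 -0.943 -0.295
outer loop
vertex -2.603 -2.24 2.281
vertex -1.935 -2.075 2.1
vertex -1.619 -2.66 4.137
endloop
endfacet

endsolid


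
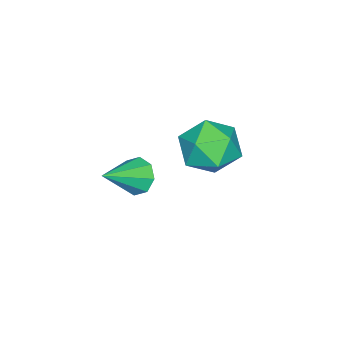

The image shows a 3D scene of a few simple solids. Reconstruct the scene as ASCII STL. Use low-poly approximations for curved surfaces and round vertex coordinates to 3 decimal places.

solid 
facet normal -0.439 0.829 0.347
outer loop
vertex -1.709 -0.71 0.979
vertex -2.408 -1.388 1.714
vertex -1.328 -0.98 2.106
endloop
endfacet
facet normal 0.234 0.960 0.151
outer loop
vertex -1.709 -0.71 0.979
vertex -1.328 -0.98 2.106
vertex -0.546 -1.024 1.171
endloop
endfacet
facet normal 0.301 0.787 -0.539
outer loop
vertex -1.709 -0.71 0.979
vertex -0.546 -1.024 1.171
vertex -1.143 -1.46 0.201
endloop
endfacet
facet normal -0.331 0.548 -0.769
outer loop
vertex -1.709 -0.71 0.979
vertex -1.143 -1.46 0.201
vertex -2.294 -1.685 0.536
endloop
endfacet
facet normal -0.789 0.574 -0.221
outer loop
vertex -1.709 -0.71 0.979
vertex -2.294 -1.685 0.536
vertex -2.408 -1.388 1.714
endloop
endfacet
facet normal 0.661 0.532 0.528
outer loop
vertex -0.546 -1.024 1.171
vertex -1.328 -0.98 2.106
vertex -0.526 -1.895 2.024
endloop
endfacet
facet normal -0.427 0.319 0.846
outer loop
vertex -1.328 -0.98 2.106
vertex -2.408 -1.388 1.714
vertex -1.677 -2.12 2.359
endloop
endfacet
facet normal -0.993 -0.094 -0.072
outer loop
vertex -2.408 -1.388 1.714
vertex -2.294 -1.685 0.536
vertex -2.274 -2.556 1.389
endloop
endfacet
facet normal -0.252 -0.135 -0.958
outer loop
vertex -2.294 -1.685 0.536
vertex -1.143 -1.46 0.201
vertex -1.492 -2.6 0.454
endloop
endfacet
facet normal 0.770 0.252 -0.587
outer loop
vertex -1.143 -1.46 0.201
vertex -0.546 -1.024 1.171
vertex -0.412 -2.192 0.846
endloop
endfacet
facet normal 0.331 -0.548 0.769
outer loop
vertex -1.111 -2.87 1.581
vertex -0.526 -1.895 2.024
vertex -1.677 -2.12 2.359
endloop
endfacet
facet normal -0.301 -0.787 0.539
outer loop
vertex -1.111 -2.87 1.581
vertex -1.677 -2.12 2.359
vertex -2.274 -2.556 1.389
endloop
endfacet
facet normal -0.234 -0.960 -0.151
outer loop
vertex -1.111 -2.87 1.581
vertex -2.274 -2.556 1.389
vertex -1.492 -2.6 0.454
endloop
endfacet
facet normal 0.439 -0.829 -0.347
outer loop
vertex -1.111 -2.87 1.581
vertex -1.492 -2.6 0.454
vertex -0.412 -2.192 0.846
endloop
endfacet
facet normal 0.789 -0.574 0.221
outer loop
vertex -1.111 -2.87 1.581
vertex -0.412 -2.192 0.846
vertex -0.526 -1.895 2.024
endloop
endfacet
facet normal 0.252 0.135 0.958
outer loop
vertex -1.677 -2.12 2.359
vertex -0.526 -1.895 2.024
vertex -1.328 -0.98 2.106
endloop
endfacet
facet normal -0.770 -0.252 0.587
outer loop
vertex -2.274 -2.556 1.389
vertex -1.677 -2.12 2.359
vertex -2.408 -1.388 1.714
endloop
endfacet
facet normal -0.661 -0.532 -0.528
outer loop
vertex -1.492 -2.6 0.454
vertex -2.274 -2.556 1.389
vertex -2.294 -1.685 0.536
endloop
endfacet
facet normal 0.427 -0.319 -0.846
outer loop
vertex -0.412 -2.192 0.846
vertex -1.492 -2.6 0.454
vertex -1.143 -1.46 0.201
endloop
endfacet
facet normal 0.993 0.094 0.072
outer loop
vertex -0.526 -1.895 2.024
vertex -0.412 -2.192 0.846
vertex -0.546 -1.024 1.171
endloop
endfacet
facet normal -0.804 0.281 -0.524
outer loop
vertex 2.16 -2.209 1.477
vertex 1.781 -2.816 1.733
vertex 1.875 -2.101 1.972
endloop
endfacet
facet normal 0.613 0.768 0.185
outer loop
vertex 2.16 -2.209 1.477
vertex 1.875 -2.101 1.972
vertex 3.179 -3.304 2.647
endloop
endfacet
facet normal -0.803 0.281 -0.526
outer loop
vertex 1.875 -2.101 1.972
vertex 1.781 -2.816 1.733
vertex 1.534 -2.411 2.327
endloop
endfacet
facet normal 0.200 0.635 0.746
outer loop
vertex 1.875 -2.101 1.972
vertex 1.534 -2.411 2.327
vertex 3.179 -3.304 2.647
endloop
endfacet
facet normal -0.803 0.281 -0.526
outer loop
vertex 1.534 -2.411 2.327
vertex 1.781 -2.816 1.733
vertex 1.338 -2.958 2.334
endloop
endfacet
facet normal -0.155 0.068 0.986
outer loop
vertex 1.534 -2.411 2.327
vertex 1.338 -2.958 2.334
vertex 3.179 -3.304 2.647
endloop
endfacet
facet normal -0.803 0.280 -0.526
outer loop
vertex 1.338 -2.958 2.334
vertex 1.781 -2.816 1.733
vertex 1.402 -3.423 1.989
endloop
endfacet
facet normal -0.242 -0.599 0.763
outer loop
vertex 1.338 -2.958 2.334
vertex 1.402 -3.423 1.989
vertex 3.179 -3.304 2.647
endloop
endfacet
facet normal -0.804 0.281 -0.524
outer loop
vertex 1.402 -3.423 1.989
vertex 1.781 -2.816 1.733
vertex 1.687 -3.531 1.494
endloop
endfacet
facet normal -0.011 -0.978 0.207
outer loop
vertex 1.402 -3.423 1.989
vertex 1.687 -3.531 1.494
vertex 3.179 -3.304 2.647
endloop
endfacet
facet normal -0.803 0.281 -0.526
outer loop
vertex 1.687 -3.531 1.494
vertex 1.781 -2.816 1.733
vertex 2.028 -3.221 1.139
endloop
endfacet
facet normal 0.401 -0.845 -0.353
outer loop
vertex 1.687 -3.531 1.494
vertex 2.028 -3.221 1.139
vertex 3.179 -3.304 2.647
endloop
endfacet
facet normal -0.803 0.281 -0.525
outer loop
vertex 2.028 -3.221 1.139
vertex 1.781 -2.816 1.733
vertex 2.224 -2.673 1.132
endloop
endfacet
facet normal 0.756 -0.278 -0.592
outer loop
vertex 2.028 -3.221 1.139
vertex 2.224 -2.673 1.132
vertex 3.179 -3.304 2.647
endloop
endfacet
facet normal -0.803 0.280 -0.526
outer loop
vertex 2.224 -2.673 1.132
vertex 1.781 -2.816 1.733
vertex 2.16 -2.209 1.477
endloop
endfacet
facet normal 0.843 0.391 -0.369
outer loop
vertex 2.224 -2.673 1.132
vertex 2.16 -2.209 1.477
vertex 3.179 -3.304 2.647
endloop
endfacet

endsolid


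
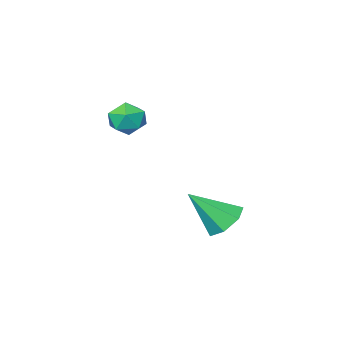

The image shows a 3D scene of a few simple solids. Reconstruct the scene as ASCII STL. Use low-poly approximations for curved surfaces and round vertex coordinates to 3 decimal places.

solid 
facet normal -0.600 0.358 -0.716
outer loop
vertex -3.558 2.257 -3.784
vertex -4.088 1.588 -3.675
vertex -4.101 2.353 -3.281
endloop
endfacet
facet normal 0.541 0.711 0.448
outer loop
vertex -3.558 2.257 -3.784
vertex -4.101 2.353 -3.281
vertex -2.992 0.932 -2.365
endloop
endfacet
facet normal -0.599 0.358 -0.716
outer loop
vertex -4.101 2.353 -3.281
vertex -4.088 1.588 -3.675
vertex -4.634 1.873 -3.075
endloop
endfacet
facet normal -0.099 0.483 0.870
outer loop
vertex -4.101 2.353 -3.281
vertex -4.634 1.873 -3.075
vertex -2.992 0.932 -2.365
endloop
endfacet
facet normal -0.599 0.359 -0.716
outer loop
vertex -4.634 1.873 -3.075
vertex -4.088 1.588 -3.675
vertex -4.757 1.179 -3.32
endloop
endfacet
facet normal -0.488 -0.212 0.847
outer loop
vertex -4.634 1.873 -3.075
vertex -4.757 1.179 -3.32
vertex -2.992 0.932 -2.365
endloop
endfacet
facet normal -0.599 0.359 -0.715
outer loop
vertex -4.757 1.179 -3.32
vertex -4.088 1.588 -3.675
vertex -4.376 0.793 -3.833
endloop
endfacet
facet normal -0.334 -0.856 0.396
outer loop
vertex -4.757 1.179 -3.32
vertex -4.376 0.793 -3.833
vertex -2.992 0.932 -2.365
endloop
endfacet
facet normal -0.599 0.359 -0.716
outer loop
vertex -4.376 0.793 -3.833
vertex -4.088 1.588 -3.675
vertex -3.778 1.006 -4.226
endloop
endfacet
facet normal 0.248 -0.958 -0.143
outer loop
vertex -4.376 0.793 -3.833
vertex -3.778 1.006 -4.226
vertex -2.992 0.932 -2.365
endloop
endfacet
facet normal -0.599 0.358 -0.716
outer loop
vertex -3.778 1.006 -4.226
vertex -4.088 1.588 -3.675
vertex -3.414 1.657 -4.205
endloop
endfacet
facet normal 0.818 -0.446 -0.363
outer loop
vertex -3.778 1.006 -4.226
vertex -3.414 1.657 -4.205
vertex -2.992 0.932 -2.365
endloop
endfacet
facet normal -0.599 0.358 -0.716
outer loop
vertex -3.414 1.657 -4.205
vertex -4.088 1.588 -3.675
vertex -3.558 2.257 -3.784
endloop
endfacet
facet normal 0.949 0.298 -0.100
outer loop
vertex -3.414 1.657 -4.205
vertex -3.558 2.257 -3.784
vertex -2.992 0.932 -2.365
endloop
endfacet
facet normal -0.603 0.794 -0.079
outer loop
vertex -2.93 -1.998 -0.236
vertex -3.559 -2.484 -0.316
vertex -3.333 -2.24 0.41
endloop
endfacet
facet normal -0.038 0.943 0.330
outer loop
vertex -2.93 -1.998 -0.236
vertex -3.333 -2.24 0.41
vertex -2.535 -2.213 0.424
endloop
endfacet
facet normal 0.550 0.833 -0.058
outer loop
vertex -2.93 -1.998 -0.236
vertex -2.535 -2.213 0.424
vertex -2.267 -2.44 -0.294
endloop
endfacet
facet normal 0.349 0.616 -0.707
outer loop
vertex -2.93 -1.998 -0.236
vertex -2.267 -2.44 -0.294
vertex -2.901 -2.607 -0.752
endloop
endfacet
facet normal -0.366 0.591 -0.719
outer loop
vertex -2.93 -1.998 -0.236
vertex -2.901 -2.607 -0.752
vertex -3.559 -2.484 -0.316
endloop
endfacet
facet normal -0.032 0.483 0.875
outer loop
vertex -2.535 -2.213 0.424
vertex -3.333 -2.24 0.41
vertex -2.919 -2.833 0.752
endloop
endfacet
facet normal -0.947 0.241 0.214
outer loop
vertex -3.333 -2.24 0.41
vertex -3.559 -2.484 -0.316
vertex -3.553 -3.0 0.294
endloop
endfacet
facet normal -0.562 -0.087 -0.823
outer loop
vertex -3.559 -2.484 -0.316
vertex -2.901 -2.607 -0.752
vertex -3.285 -3.227 -0.424
endloop
endfacet
facet normal 0.593 -0.049 -0.803
outer loop
vertex -2.901 -2.607 -0.752
vertex -2.267 -2.44 -0.294
vertex -2.487 -3.2 -0.41
endloop
endfacet
facet normal 0.920 0.303 0.248
outer loop
vertex -2.267 -2.44 -0.294
vertex -2.535 -2.213 0.424
vertex -2.261 -2.956 0.316
endloop
endfacet
facet normal -0.349 -0.616 0.707
outer loop
vertex -2.89 -3.442 0.236
vertex -2.919 -2.833 0.752
vertex -3.553 -3.0 0.294
endloop
endfacet
facet normal -0.550 -0.833 0.058
outer loop
vertex -2.89 -3.442 0.236
vertex -3.553 -3.0 0.294
vertex -3.285 -3.227 -0.424
endloop
endfacet
facet normal 0.038 -0.943 -0.330
outer loop
vertex -2.89 -3.442 0.236
vertex -3.285 -3.227 -0.424
vertex -2.487 -3.2 -0.41
endloop
endfacet
facet normal 0.603 -0.794 0.079
outer loop
vertex -2.89 -3.442 0.236
vertex -2.487 -3.2 -0.41
vertex -2.261 -2.956 0.316
endloop
endfacet
facet normal 0.366 -0.591 0.719
outer loop
vertex -2.89 -3.442 0.236
vertex -2.261 -2.956 0.316
vertex -2.919 -2.833 0.752
endloop
endfacet
facet normal -0.593 0.049 0.803
outer loop
vertex -3.553 -3.0 0.294
vertex -2.919 -2.833 0.752
vertex -3.333 -2.24 0.41
endloop
endfacet
facet normal -0.920 -0.303 -0.248
outer loop
vertex -3.285 -3.227 -0.424
vertex -3.553 -3.0 0.294
vertex -3.559 -2.484 -0.316
endloop
endfacet
facet normal 0.032 -0.483 -0.875
outer loop
vertex -2.487 -3.2 -0.41
vertex -3.285 -3.227 -0.424
vertex -2.901 -2.607 -0.752
endloop
endfacet
facet normal 0.947 -0.241 -0.214
outer loop
vertex -2.261 -2.956 0.316
vertex -2.487 -3.2 -0.41
vertex -2.267 -2.44 -0.294
endloop
endfacet
facet normal 0.562 0.087 0.823
outer loop
vertex -2.919 -2.833 0.752
vertex -2.261 -2.956 0.316
vertex -2.535 -2.213 0.424
endloop
endfacet

endsolid


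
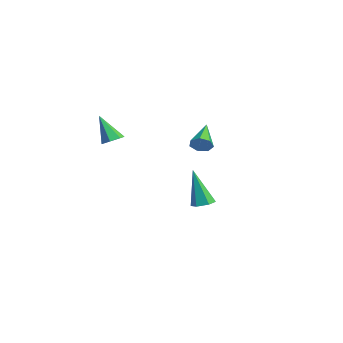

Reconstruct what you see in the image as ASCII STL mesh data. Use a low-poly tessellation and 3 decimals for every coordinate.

solid 
facet normal 0.738 -0.487 -0.467
outer loop
vertex 4.067 -0.278 2.975
vertex 3.711 -0.52 2.665
vertex 3.962 -0.061 2.583
endloop
endfacet
facet normal 0.385 0.847 0.366
outer loop
vertex 4.067 -0.278 2.975
vertex 3.962 -0.061 2.583
vertex 2.589 0.22 3.375
endloop
endfacet
facet normal 0.738 -0.487 -0.467
outer loop
vertex 3.962 -0.061 2.583
vertex 3.711 -0.52 2.665
vertex 3.669 -0.189 2.253
endloop
endfacet
facet normal -0.012 0.936 -0.352
outer loop
vertex 3.962 -0.061 2.583
vertex 3.669 -0.189 2.253
vertex 2.589 0.22 3.375
endloop
endfacet
facet normal 0.738 -0.488 -0.467
outer loop
vertex 3.669 -0.189 2.253
vertex 3.711 -0.52 2.665
vertex 3.407 -0.567 2.234
endloop
endfacet
facet normal -0.568 0.429 -0.703
outer loop
vertex 3.669 -0.189 2.253
vertex 3.407 -0.567 2.234
vertex 2.589 0.22 3.375
endloop
endfacet
facet normal 0.738 -0.488 -0.467
outer loop
vertex 3.407 -0.567 2.234
vertex 3.711 -0.52 2.665
vertex 3.374 -0.909 2.539
endloop
endfacet
facet normal -0.861 -0.289 -0.418
outer loop
vertex 3.407 -0.567 2.234
vertex 3.374 -0.909 2.539
vertex 2.589 0.22 3.375
endloop
endfacet
facet normal 0.737 -0.487 -0.468
outer loop
vertex 3.374 -0.909 2.539
vertex 3.711 -0.52 2.665
vertex 3.595 -0.959 2.939
endloop
endfacet
facet normal -0.674 -0.681 0.287
outer loop
vertex 3.374 -0.909 2.539
vertex 3.595 -0.959 2.939
vertex 2.589 0.22 3.375
endloop
endfacet
facet normal 0.738 -0.487 -0.467
outer loop
vertex 3.595 -0.959 2.939
vertex 3.711 -0.52 2.665
vertex 3.903 -0.678 3.133
endloop
endfacet
facet normal -0.145 -0.450 0.881
outer loop
vertex 3.595 -0.959 2.939
vertex 3.903 -0.678 3.133
vertex 2.589 0.22 3.375
endloop
endfacet
facet normal 0.738 -0.487 -0.467
outer loop
vertex 3.903 -0.678 3.133
vertex 3.711 -0.52 2.665
vertex 4.067 -0.278 2.975
endloop
endfacet
facet normal 0.325 0.229 0.917
outer loop
vertex 3.903 -0.678 3.133
vertex 4.067 -0.278 2.975
vertex 2.589 0.22 3.375
endloop
endfacet
facet normal 0.268 0.134 -0.954
outer loop
vertex -0.53 1.128 -2.814
vertex -0.855 1.608 -2.838
vertex -0.299 1.642 -2.677
endloop
endfacet
facet normal 0.788 -0.462 0.406
outer loop
vertex -0.53 1.128 -2.814
vertex -0.299 1.642 -2.677
vertex -1.405 1.332 -0.882
endloop
endfacet
facet normal 0.268 0.136 -0.954
outer loop
vertex -0.299 1.642 -2.677
vertex -0.855 1.608 -2.838
vertex -0.624 2.122 -2.7
endloop
endfacet
facet normal 0.698 0.497 0.516
outer loop
vertex -0.299 1.642 -2.677
vertex -0.624 2.122 -2.7
vertex -1.405 1.332 -0.882
endloop
endfacet
facet normal 0.270 0.135 -0.953
outer loop
vertex -0.624 2.122 -2.7
vertex -0.855 1.608 -2.838
vertex -1.18 2.088 -2.862
endloop
endfacet
facet normal -0.155 0.929 0.337
outer loop
vertex -0.624 2.122 -2.7
vertex -1.18 2.088 -2.862
vertex -1.405 1.332 -0.882
endloop
endfacet
facet normal 0.268 0.134 -0.954
outer loop
vertex -1.18 2.088 -2.862
vertex -0.855 1.608 -2.838
vertex -1.411 1.574 -2.999
endloop
endfacet
facet normal -0.916 0.399 0.048
outer loop
vertex -1.18 2.088 -2.862
vertex -1.411 1.574 -2.999
vertex -1.405 1.332 -0.882
endloop
endfacet
facet normal 0.268 0.134 -0.954
outer loop
vertex -1.411 1.574 -2.999
vertex -0.855 1.608 -2.838
vertex -1.086 1.094 -2.975
endloop
endfacet
facet normal -0.825 -0.562 -0.062
outer loop
vertex -1.411 1.574 -2.999
vertex -1.086 1.094 -2.975
vertex -1.405 1.332 -0.882
endloop
endfacet
facet normal 0.268 0.134 -0.954
outer loop
vertex -1.086 1.094 -2.975
vertex -0.855 1.608 -2.838
vertex -0.53 1.128 -2.814
endloop
endfacet
facet normal 0.027 -0.993 0.117
outer loop
vertex -1.086 1.094 -2.975
vertex -0.53 1.128 -2.814
vertex -1.405 1.332 -0.882
endloop
endfacet
facet normal 0.431 0.237 -0.871
outer loop
vertex -2.131 -2.372 1.194
vertex -2.604 -2.074 1.041
vertex -2.134 -1.886 1.325
endloop
endfacet
facet normal 0.719 -0.177 0.672
outer loop
vertex -2.131 -2.372 1.194
vertex -2.134 -1.886 1.325
vertex -3.276 -2.446 2.399
endloop
endfacet
facet normal 0.431 0.238 -0.870
outer loop
vertex -2.134 -1.886 1.325
vertex -2.604 -2.074 1.041
vertex -2.492 -1.542 1.242
endloop
endfacet
facet normal 0.390 0.579 0.716
outer loop
vertex -2.134 -1.886 1.325
vertex -2.492 -1.542 1.242
vertex -3.276 -2.446 2.399
endloop
endfacet
facet normal 0.431 0.238 -0.871
outer loop
vertex -2.492 -1.542 1.242
vertex -2.604 -2.074 1.041
vertex -2.934 -1.598 1.008
endloop
endfacet
facet normal -0.334 0.839 0.430
outer loop
vertex -2.492 -1.542 1.242
vertex -2.934 -1.598 1.008
vertex -3.276 -2.446 2.399
endloop
endfacet
facet normal 0.430 0.238 -0.871
outer loop
vertex -2.934 -1.598 1.008
vertex -2.604 -2.074 1.041
vertex -3.128 -2.013 0.799
endloop
endfacet
facet normal -0.911 0.412 0.027
outer loop
vertex -2.934 -1.598 1.008
vertex -3.128 -2.013 0.799
vertex -3.276 -2.446 2.399
endloop
endfacet
facet normal 0.430 0.239 -0.871
outer loop
vertex -3.128 -2.013 0.799
vertex -2.604 -2.074 1.041
vertex -2.927 -2.473 0.772
endloop
endfacet
facet normal -0.904 -0.384 -0.188
outer loop
vertex -3.128 -2.013 0.799
vertex -2.927 -2.473 0.772
vertex -3.276 -2.446 2.399
endloop
endfacet
facet normal 0.429 0.239 -0.871
outer loop
vertex -2.927 -2.473 0.772
vertex -2.604 -2.074 1.041
vertex -2.483 -2.633 0.947
endloop
endfacet
facet normal -0.320 -0.946 -0.053
outer loop
vertex -2.927 -2.473 0.772
vertex -2.483 -2.633 0.947
vertex -3.276 -2.446 2.399
endloop
endfacet
facet normal 0.432 0.240 -0.869
outer loop
vertex -2.483 -2.633 0.947
vertex -2.604 -2.074 1.041
vertex -2.131 -2.372 1.194
endloop
endfacet
facet normal 0.402 -0.854 0.330
outer loop
vertex -2.483 -2.633 0.947
vertex -2.131 -2.372 1.194
vertex -3.276 -2.446 2.399
endloop
endfacet

endsolid


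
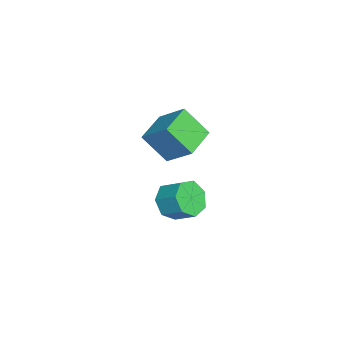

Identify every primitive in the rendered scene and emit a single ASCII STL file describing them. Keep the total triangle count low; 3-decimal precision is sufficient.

solid 
facet normal -0.922 0.365 0.133
outer loop
vertex -0.64 2.068 1.208
vertex -0.026 3.216 2.317
vertex -0.384 3.19 -0.097
endloop
endfacet
facet normal -0.359 -0.672 -0.648
outer loop
vertex 1.146 2.584 -0.317
vertex -0.64 2.068 1.208
vertex -0.384 3.19 -0.097
endloop
endfacet
facet normal -0.922 0.365 0.133
outer loop
vertex -0.384 3.19 -0.097
vertex -0.026 3.216 2.317
vertex 0.23 4.338 1.012
endloop
endfacet
facet normal 0.148 0.645 -0.750
outer loop
vertex 0.23 4.338 1.012
vertex 1.146 2.584 -0.317
vertex -0.384 3.19 -0.097
endloop
endfacet
facet normal -0.148 -0.645 0.750
outer loop
vertex -0.64 2.068 1.208
vertex 1.504 2.61 2.097
vertex -0.026 3.216 2.317
endloop
endfacet
facet normal -0.359 -0.672 -0.648
outer loop
vertex 0.89 1.462 0.988
vertex -0.64 2.068 1.208
vertex 1.146 2.584 -0.317
endloop
endfacet
facet normal -0.148 -0.645 0.750
outer loop
vertex 0.89 1.462 0.988
vertex 1.504 2.61 2.097
vertex -0.64 2.068 1.208
endloop
endfacet
facet normal 0.359 0.672 0.648
outer loop
vertex -0.026 3.216 2.317
vertex 1.504 2.61 2.097
vertex 0.23 4.338 1.012
endloop
endfacet
facet normal 0.148 0.645 -0.750
outer loop
vertex 1.76 3.732 0.792
vertex 1.146 2.584 -0.317
vertex 0.23 4.338 1.012
endloop
endfacet
facet normal 0.359 0.672 0.648
outer loop
vertex 0.23 4.338 1.012
vertex 1.504 2.61 2.097
vertex 1.76 3.732 0.792
endloop
endfacet
facet normal 0.922 -0.365 -0.133
outer loop
vertex 1.76 3.732 0.792
vertex 0.89 1.462 0.988
vertex 1.146 2.584 -0.317
endloop
endfacet
facet normal 0.922 -0.365 -0.133
outer loop
vertex 1.504 2.61 2.097
vertex 0.89 1.462 0.988
vertex 1.76 3.732 0.792
endloop
endfacet
facet normal -0.361 -0.749 -0.556
outer loop
vertex 0.293 1.955 -3.779
vertex -0.251 2.601 -4.296
vertex 0.671 2.289 -4.474
endloop
endfacet
facet normal 0.822 -0.537 0.189
outer loop
vertex 0.293 1.955 -3.779
vertex 0.671 2.289 -4.474
vertex 0.755 2.913 -3.068
endloop
endfacet
facet normal 0.822 -0.537 0.189
outer loop
vertex 0.755 2.913 -3.068
vertex 0.671 2.289 -4.474
vertex 1.133 3.247 -3.763
endloop
endfacet
facet normal 0.361 0.748 0.556
outer loop
vertex 0.755 2.913 -3.068
vertex 1.133 3.247 -3.763
vertex 0.211 3.559 -3.584
endloop
endfacet
facet normal -0.361 -0.749 -0.555
outer loop
vertex 0.671 2.289 -4.474
vertex -0.251 2.601 -4.296
vertex 0.355 2.857 -5.035
endloop
endfacet
facet normal 0.857 -0.031 -0.514
outer loop
vertex 0.671 2.289 -4.474
vertex 0.355 2.857 -5.035
vertex 1.133 3.247 -3.763
endloop
endfacet
facet normal 0.857 -0.031 -0.515
outer loop
vertex 1.133 3.247 -3.763
vertex 0.355 2.857 -5.035
vertex 0.817 3.816 -4.324
endloop
endfacet
facet normal 0.361 0.749 0.556
outer loop
vertex 1.133 3.247 -3.763
vertex 0.817 3.816 -4.324
vertex 0.211 3.559 -3.584
endloop
endfacet
facet normal -0.361 -0.749 -0.556
outer loop
vertex 0.355 2.857 -5.035
vertex -0.251 2.601 -4.296
vertex -0.418 3.233 -5.039
endloop
endfacet
facet normal 0.246 0.498 -0.832
outer loop
vertex 0.355 2.857 -5.035
vertex -0.418 3.233 -5.039
vertex 0.817 3.816 -4.324
endloop
endfacet
facet normal 0.246 0.498 -0.831
outer loop
vertex 0.817 3.816 -4.324
vertex -0.418 3.233 -5.039
vertex 0.045 4.191 -4.328
endloop
endfacet
facet normal 0.361 0.749 0.556
outer loop
vertex 0.817 3.816 -4.324
vertex 0.045 4.191 -4.328
vertex 0.211 3.559 -3.584
endloop
endfacet
facet normal -0.362 -0.749 -0.556
outer loop
vertex -0.418 3.233 -5.039
vertex -0.251 2.601 -4.296
vertex -1.065 3.133 -4.483
endloop
endfacet
facet normal -0.549 0.653 -0.522
outer loop
vertex -0.418 3.233 -5.039
vertex -1.065 3.133 -4.483
vertex 0.045 4.191 -4.328
endloop
endfacet
facet normal -0.549 0.652 -0.522
outer loop
vertex 0.045 4.191 -4.328
vertex -1.065 3.133 -4.483
vertex -0.603 4.091 -3.772
endloop
endfacet
facet normal 0.361 0.749 0.556
outer loop
vertex 0.045 4.191 -4.328
vertex -0.603 4.091 -3.772
vertex 0.211 3.559 -3.584
endloop
endfacet
facet normal -0.362 -0.749 -0.556
outer loop
vertex -1.065 3.133 -4.483
vertex -0.251 2.601 -4.296
vertex -1.099 2.632 -3.786
endloop
endfacet
facet normal -0.932 0.315 0.181
outer loop
vertex -1.065 3.133 -4.483
vertex -1.099 2.632 -3.786
vertex -0.603 4.091 -3.772
endloop
endfacet
facet normal -0.932 0.315 0.181
outer loop
vertex -0.603 4.091 -3.772
vertex -1.099 2.632 -3.786
vertex -0.637 3.59 -3.075
endloop
endfacet
facet normal 0.361 0.749 0.556
outer loop
vertex -0.603 4.091 -3.772
vertex -0.637 3.59 -3.075
vertex 0.211 3.559 -3.584
endloop
endfacet
facet normal -0.362 -0.749 -0.556
outer loop
vertex -1.099 2.632 -3.786
vertex -0.251 2.601 -4.296
vertex -0.495 2.108 -3.473
endloop
endfacet
facet normal -0.612 -0.259 0.747
outer loop
vertex -1.099 2.632 -3.786
vertex -0.495 2.108 -3.473
vertex -0.637 3.59 -3.075
endloop
endfacet
facet normal -0.613 -0.259 0.746
outer loop
vertex -0.637 3.59 -3.075
vertex -0.495 2.108 -3.473
vertex -0.033 3.066 -2.761
endloop
endfacet
facet normal 0.361 0.749 0.556
outer loop
vertex -0.637 3.59 -3.075
vertex -0.033 3.066 -2.761
vertex 0.211 3.559 -3.584
endloop
endfacet
facet normal -0.361 -0.749 -0.556
outer loop
vertex -0.495 2.108 -3.473
vertex -0.251 2.601 -4.296
vertex 0.293 1.955 -3.779
endloop
endfacet
facet normal 0.168 -0.639 0.751
outer loop
vertex -0.495 2.108 -3.473
vertex 0.293 1.955 -3.779
vertex -0.033 3.066 -2.761
endloop
endfacet
facet normal 0.169 -0.639 0.751
outer loop
vertex -0.033 3.066 -2.761
vertex 0.293 1.955 -3.779
vertex 0.755 2.913 -3.068
endloop
endfacet
facet normal 0.362 0.749 0.556
outer loop
vertex -0.033 3.066 -2.761
vertex 0.755 2.913 -3.068
vertex 0.211 3.559 -3.584
endloop
endfacet

endsolid


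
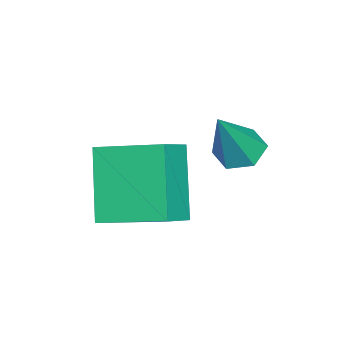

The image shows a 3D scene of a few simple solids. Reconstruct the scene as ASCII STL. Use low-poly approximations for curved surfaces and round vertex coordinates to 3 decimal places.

solid 
facet normal -0.496 0.154 -0.855
outer loop
vertex -2.135 2.894 1.901
vertex -2.612 3.029 2.202
vertex -2.233 3.444 2.057
endloop
endfacet
facet normal 0.964 0.216 -0.157
outer loop
vertex -2.135 2.894 1.901
vertex -2.233 3.444 2.057
vertex -1.848 2.791 3.518
endloop
endfacet
facet normal -0.497 0.155 -0.854
outer loop
vertex -2.233 3.444 2.057
vertex -2.612 3.029 2.202
vertex -2.71 3.579 2.359
endloop
endfacet
facet normal 0.419 0.865 0.276
outer loop
vertex -2.233 3.444 2.057
vertex -2.71 3.579 2.359
vertex -1.848 2.791 3.518
endloop
endfacet
facet normal -0.495 0.156 -0.855
outer loop
vertex -2.71 3.579 2.359
vertex -2.612 3.029 2.202
vertex -3.089 3.164 2.503
endloop
endfacet
facet normal -0.391 0.599 0.698
outer loop
vertex -2.71 3.579 2.359
vertex -3.089 3.164 2.503
vertex -1.848 2.791 3.518
endloop
endfacet
facet normal -0.496 0.153 -0.855
outer loop
vertex -3.089 3.164 2.503
vertex -2.612 3.029 2.202
vertex -2.99 2.614 2.347
endloop
endfacet
facet normal -0.656 -0.313 0.687
outer loop
vertex -3.089 3.164 2.503
vertex -2.99 2.614 2.347
vertex -1.848 2.791 3.518
endloop
endfacet
facet normal -0.497 0.154 -0.854
outer loop
vertex -2.99 2.614 2.347
vertex -2.612 3.029 2.202
vertex -2.513 2.479 2.045
endloop
endfacet
facet normal -0.111 -0.961 0.254
outer loop
vertex -2.99 2.614 2.347
vertex -2.513 2.479 2.045
vertex -1.848 2.791 3.518
endloop
endfacet
facet normal -0.496 0.155 -0.855
outer loop
vertex -2.513 2.479 2.045
vertex -2.612 3.029 2.202
vertex -2.135 2.894 1.901
endloop
endfacet
facet normal 0.699 -0.695 -0.168
outer loop
vertex -2.513 2.479 2.045
vertex -2.135 2.894 1.901
vertex -1.848 2.791 3.518
endloop
endfacet
facet normal -0.838 0.184 -0.514
outer loop
vertex -1.627 0.758 2.384
vertex -1.577 2.249 2.837
vertex -0.651 1.164 0.939
endloop
endfacet
facet normal -0.032 -0.956 -0.290
outer loop
vertex 0.137 0.991 1.423
vertex -1.627 0.758 2.384
vertex -0.651 1.164 0.939
endloop
endfacet
facet normal -0.837 0.185 -0.514
outer loop
vertex -0.651 1.164 0.939
vertex -1.577 2.249 2.837
vertex -0.6 2.656 1.393
endloop
endfacet
facet normal 0.545 0.227 -0.807
outer loop
vertex -0.6 2.656 1.393
vertex 0.137 0.991 1.423
vertex -0.651 1.164 0.939
endloop
endfacet
facet normal -0.545 -0.227 0.807
outer loop
vertex -1.627 0.758 2.384
vertex -0.789 2.076 3.321
vertex -1.577 2.249 2.837
endloop
endfacet
facet normal -0.033 -0.956 -0.291
outer loop
vertex -0.84 0.584 2.867
vertex -1.627 0.758 2.384
vertex 0.137 0.991 1.423
endloop
endfacet
facet normal -0.545 -0.227 0.807
outer loop
vertex -0.84 0.584 2.867
vertex -0.789 2.076 3.321
vertex -1.627 0.758 2.384
endloop
endfacet
facet normal 0.031 0.956 0.291
outer loop
vertex -1.577 2.249 2.837
vertex -0.789 2.076 3.321
vertex -0.6 2.656 1.393
endloop
endfacet
facet normal 0.545 0.227 -0.807
outer loop
vertex 0.187 2.482 1.876
vertex 0.137 0.991 1.423
vertex -0.6 2.656 1.393
endloop
endfacet
facet normal 0.033 0.956 0.291
outer loop
vertex -0.6 2.656 1.393
vertex -0.789 2.076 3.321
vertex 0.187 2.482 1.876
endloop
endfacet
facet normal 0.837 -0.184 0.515
outer loop
vertex 0.187 2.482 1.876
vertex -0.84 0.584 2.867
vertex 0.137 0.991 1.423
endloop
endfacet
facet normal 0.838 -0.185 0.514
outer loop
vertex -0.789 2.076 3.321
vertex -0.84 0.584 2.867
vertex 0.187 2.482 1.876
endloop
endfacet

endsolid


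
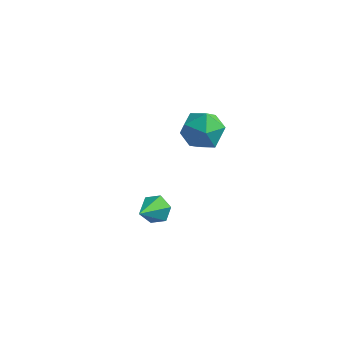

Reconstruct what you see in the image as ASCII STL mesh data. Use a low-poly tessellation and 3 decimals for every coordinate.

solid 
facet normal -0.258 0.677 0.690
outer loop
vertex -1.395 2.441 0.554
vertex -2.309 1.925 0.719
vertex -1.448 1.674 1.287
endloop
endfacet
facet normal 0.451 0.600 0.661
outer loop
vertex -1.395 2.441 0.554
vertex -1.448 1.674 1.287
vertex -0.602 1.741 0.649
endloop
endfacet
facet normal 0.662 0.749 -0.005
outer loop
vertex -1.395 2.441 0.554
vertex -0.602 1.741 0.649
vertex -0.94 2.033 -0.315
endloop
endfacet
facet normal 0.083 0.918 -0.388
outer loop
vertex -1.395 2.441 0.554
vertex -0.94 2.033 -0.315
vertex -1.995 2.147 -0.271
endloop
endfacet
facet normal -0.485 0.873 0.042
outer loop
vertex -1.395 2.441 0.554
vertex -1.995 2.147 -0.271
vertex -2.309 1.925 0.719
endloop
endfacet
facet normal 0.604 -0.084 0.792
outer loop
vertex -0.602 1.741 0.649
vertex -1.448 1.674 1.287
vertex -1.025 0.793 0.871
endloop
endfacet
facet normal -0.542 0.040 0.839
outer loop
vertex -1.448 1.674 1.287
vertex -2.309 1.925 0.719
vertex -2.08 0.907 0.915
endloop
endfacet
facet normal -0.910 0.357 -0.209
outer loop
vertex -2.309 1.925 0.719
vertex -1.995 2.147 -0.271
vertex -2.418 1.199 -0.049
endloop
endfacet
facet normal 0.009 0.430 -0.903
outer loop
vertex -1.995 2.147 -0.271
vertex -0.94 2.033 -0.315
vertex -1.572 1.266 -0.687
endloop
endfacet
facet normal 0.946 0.158 -0.284
outer loop
vertex -0.94 2.033 -0.315
vertex -0.602 1.741 0.649
vertex -0.711 1.015 -0.119
endloop
endfacet
facet normal -0.083 -0.918 0.388
outer loop
vertex -1.625 0.499 0.046
vertex -1.025 0.793 0.871
vertex -2.08 0.907 0.915
endloop
endfacet
facet normal -0.662 -0.749 0.005
outer loop
vertex -1.625 0.499 0.046
vertex -2.08 0.907 0.915
vertex -2.418 1.199 -0.049
endloop
endfacet
facet normal -0.451 -0.600 -0.661
outer loop
vertex -1.625 0.499 0.046
vertex -2.418 1.199 -0.049
vertex -1.572 1.266 -0.687
endloop
endfacet
facet normal 0.258 -0.677 -0.690
outer loop
vertex -1.625 0.499 0.046
vertex -1.572 1.266 -0.687
vertex -0.711 1.015 -0.119
endloop
endfacet
facet normal 0.485 -0.873 -0.042
outer loop
vertex -1.625 0.499 0.046
vertex -0.711 1.015 -0.119
vertex -1.025 0.793 0.871
endloop
endfacet
facet normal -0.009 -0.430 0.903
outer loop
vertex -2.08 0.907 0.915
vertex -1.025 0.793 0.871
vertex -1.448 1.674 1.287
endloop
endfacet
facet normal -0.946 -0.158 0.284
outer loop
vertex -2.418 1.199 -0.049
vertex -2.08 0.907 0.915
vertex -2.309 1.925 0.719
endloop
endfacet
facet normal -0.604 0.084 -0.792
outer loop
vertex -1.572 1.266 -0.687
vertex -2.418 1.199 -0.049
vertex -1.995 2.147 -0.271
endloop
endfacet
facet normal 0.542 -0.040 -0.839
outer loop
vertex -0.711 1.015 -0.119
vertex -1.572 1.266 -0.687
vertex -0.94 2.033 -0.315
endloop
endfacet
facet normal 0.910 -0.357 0.209
outer loop
vertex -1.025 0.793 0.871
vertex -0.711 1.015 -0.119
vertex -0.602 1.741 0.649
endloop
endfacet
facet normal 0.060 0.839 -0.540
outer loop
vertex -0.735 -3.327 -1.127
vertex -1.317 -3.097 -0.834
vertex -0.706 -2.955 -0.546
endloop
endfacet
facet normal 0.901 -0.385 0.202
outer loop
vertex -0.735 -3.327 -1.127
vertex -0.706 -2.955 -0.546
vertex -1.403 -4.323 -0.046
endloop
endfacet
facet normal 0.059 0.840 -0.539
outer loop
vertex -0.706 -2.955 -0.546
vertex -1.317 -3.097 -0.834
vertex -1.287 -2.726 -0.253
endloop
endfacet
facet normal 0.474 0.079 0.877
outer loop
vertex -0.706 -2.955 -0.546
vertex -1.287 -2.726 -0.253
vertex -1.403 -4.323 -0.046
endloop
endfacet
facet normal 0.060 0.840 -0.539
outer loop
vertex -1.287 -2.726 -0.253
vertex -1.317 -3.097 -0.834
vertex -1.898 -2.868 -0.542
endloop
endfacet
facet normal -0.451 0.147 0.881
outer loop
vertex -1.287 -2.726 -0.253
vertex -1.898 -2.868 -0.542
vertex -1.403 -4.323 -0.046
endloop
endfacet
facet normal 0.060 0.840 -0.540
outer loop
vertex -1.898 -2.868 -0.542
vertex -1.317 -3.097 -0.834
vertex -1.927 -3.239 -1.122
endloop
endfacet
facet normal -0.945 -0.251 0.208
outer loop
vertex -1.898 -2.868 -0.542
vertex -1.927 -3.239 -1.122
vertex -1.403 -4.323 -0.046
endloop
endfacet
facet normal 0.060 0.839 -0.540
outer loop
vertex -1.927 -3.239 -1.122
vertex -1.317 -3.097 -0.834
vertex -1.346 -3.469 -1.415
endloop
endfacet
facet normal -0.519 -0.715 -0.468
outer loop
vertex -1.927 -3.239 -1.122
vertex -1.346 -3.469 -1.415
vertex -1.403 -4.323 -0.046
endloop
endfacet
facet normal 0.060 0.839 -0.540
outer loop
vertex -1.346 -3.469 -1.415
vertex -1.317 -3.097 -0.834
vertex -0.735 -3.327 -1.127
endloop
endfacet
facet normal 0.404 -0.783 -0.472
outer loop
vertex -1.346 -3.469 -1.415
vertex -0.735 -3.327 -1.127
vertex -1.403 -4.323 -0.046
endloop
endfacet

endsolid


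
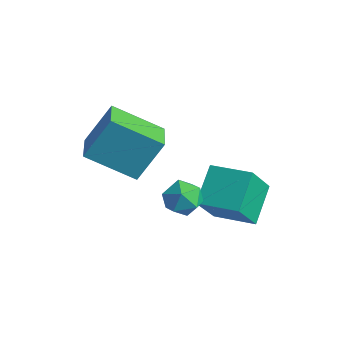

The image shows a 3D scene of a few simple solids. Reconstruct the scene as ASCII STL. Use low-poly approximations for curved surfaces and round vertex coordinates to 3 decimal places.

solid 
facet normal 0.214 0.960 0.180
outer loop
vertex -0.23 1.188 -0.167
vertex -0.888 1.262 0.221
vertex -0.249 1.051 0.588
endloop
endfacet
facet normal 0.810 0.573 0.124
outer loop
vertex -0.23 1.188 -0.167
vertex -0.249 1.051 0.588
vertex 0.15 0.587 0.124
endloop
endfacet
facet normal 0.813 0.263 -0.519
outer loop
vertex -0.23 1.188 -0.167
vertex 0.15 0.587 0.124
vertex -0.244 0.512 -0.531
endloop
endfacet
facet normal 0.218 0.459 -0.861
outer loop
vertex -0.23 1.188 -0.167
vertex -0.244 0.512 -0.531
vertex -0.886 0.929 -0.471
endloop
endfacet
facet normal -0.153 0.890 -0.429
outer loop
vertex -0.23 1.188 -0.167
vertex -0.886 0.929 -0.471
vertex -0.888 1.262 0.221
endloop
endfacet
facet normal 0.785 0.058 0.617
outer loop
vertex 0.15 0.587 0.124
vertex -0.249 1.051 0.588
vertex -0.274 0.291 0.691
endloop
endfacet
facet normal -0.180 0.685 0.706
outer loop
vertex -0.249 1.051 0.588
vertex -0.888 1.262 0.221
vertex -0.916 0.708 0.751
endloop
endfacet
facet normal -0.771 0.573 -0.278
outer loop
vertex -0.888 1.262 0.221
vertex -0.886 0.929 -0.471
vertex -1.31 0.633 0.096
endloop
endfacet
facet normal -0.174 -0.127 -0.977
outer loop
vertex -0.886 0.929 -0.471
vertex -0.244 0.512 -0.531
vertex -0.911 0.169 -0.368
endloop
endfacet
facet normal 0.789 -0.445 -0.424
outer loop
vertex -0.244 0.512 -0.531
vertex 0.15 0.587 0.124
vertex -0.272 -0.042 -0.001
endloop
endfacet
facet normal -0.218 -0.459 0.861
outer loop
vertex -0.93 0.032 0.387
vertex -0.274 0.291 0.691
vertex -0.916 0.708 0.751
endloop
endfacet
facet normal -0.813 -0.263 0.519
outer loop
vertex -0.93 0.032 0.387
vertex -0.916 0.708 0.751
vertex -1.31 0.633 0.096
endloop
endfacet
facet normal -0.810 -0.573 -0.124
outer loop
vertex -0.93 0.032 0.387
vertex -1.31 0.633 0.096
vertex -0.911 0.169 -0.368
endloop
endfacet
facet normal -0.214 -0.960 -0.180
outer loop
vertex -0.93 0.032 0.387
vertex -0.911 0.169 -0.368
vertex -0.272 -0.042 -0.001
endloop
endfacet
facet normal 0.153 -0.890 0.429
outer loop
vertex -0.93 0.032 0.387
vertex -0.272 -0.042 -0.001
vertex -0.274 0.291 0.691
endloop
endfacet
facet normal 0.174 0.127 0.977
outer loop
vertex -0.916 0.708 0.751
vertex -0.274 0.291 0.691
vertex -0.249 1.051 0.588
endloop
endfacet
facet normal -0.789 0.445 0.424
outer loop
vertex -1.31 0.633 0.096
vertex -0.916 0.708 0.751
vertex -0.888 1.262 0.221
endloop
endfacet
facet normal -0.785 -0.058 -0.617
outer loop
vertex -0.911 0.169 -0.368
vertex -1.31 0.633 0.096
vertex -0.886 0.929 -0.471
endloop
endfacet
facet normal 0.180 -0.685 -0.706
outer loop
vertex -0.272 -0.042 -0.001
vertex -0.911 0.169 -0.368
vertex -0.244 0.512 -0.531
endloop
endfacet
facet normal 0.771 -0.573 0.278
outer loop
vertex -0.274 0.291 0.691
vertex -0.272 -0.042 -0.001
vertex 0.15 0.587 0.124
endloop
endfacet
facet normal -0.752 0.613 -0.242
outer loop
vertex -4.303 -0.477 1.215
vertex -4.015 0.454 2.681
vertex -3.02 0.703 0.214
endloop
endfacet
facet normal -0.164 -0.528 -0.833
outer loop
vertex -1.945 -0.174 0.559
vertex -4.303 -0.477 1.215
vertex -3.02 0.703 0.214
endloop
endfacet
facet normal -0.752 0.613 -0.242
outer loop
vertex -3.02 0.703 0.214
vertex -4.015 0.454 2.681
vertex -2.732 1.634 1.68
endloop
endfacet
facet normal 0.639 0.587 -0.498
outer loop
vertex -2.732 1.634 1.68
vertex -1.945 -0.174 0.559
vertex -3.02 0.703 0.214
endloop
endfacet
facet normal -0.639 -0.587 0.498
outer loop
vertex -4.303 -0.477 1.215
vertex -2.94 -0.423 3.026
vertex -4.015 0.454 2.681
endloop
endfacet
facet normal -0.164 -0.528 -0.833
outer loop
vertex -3.228 -1.354 1.56
vertex -4.303 -0.477 1.215
vertex -1.945 -0.174 0.559
endloop
endfacet
facet normal -0.639 -0.587 0.498
outer loop
vertex -3.228 -1.354 1.56
vertex -2.94 -0.423 3.026
vertex -4.303 -0.477 1.215
endloop
endfacet
facet normal 0.164 0.528 0.833
outer loop
vertex -4.015 0.454 2.681
vertex -2.94 -0.423 3.026
vertex -2.732 1.634 1.68
endloop
endfacet
facet normal 0.639 0.587 -0.498
outer loop
vertex -1.657 0.757 2.025
vertex -1.945 -0.174 0.559
vertex -2.732 1.634 1.68
endloop
endfacet
facet normal 0.164 0.528 0.833
outer loop
vertex -2.732 1.634 1.68
vertex -2.94 -0.423 3.026
vertex -1.657 0.757 2.025
endloop
endfacet
facet normal 0.752 -0.613 0.242
outer loop
vertex -1.657 0.757 2.025
vertex -3.228 -1.354 1.56
vertex -1.945 -0.174 0.559
endloop
endfacet
facet normal 0.752 -0.613 0.242
outer loop
vertex -2.94 -0.423 3.026
vertex -3.228 -1.354 1.56
vertex -1.657 0.757 2.025
endloop
endfacet
facet normal -0.908 -0.398 -0.129
outer loop
vertex -0.817 1.37 -0.785
vertex -1.456 2.532 0.127
vertex -1.052 2.371 -2.226
endloop
endfacet
facet normal 0.397 -0.722 -0.566
outer loop
vertex 0.356 2.988 -2.027
vertex -0.817 1.37 -0.785
vertex -1.052 2.371 -2.226
endloop
endfacet
facet normal -0.908 -0.398 -0.129
outer loop
vertex -1.052 2.371 -2.226
vertex -1.456 2.532 0.127
vertex -1.691 3.534 -1.314
endloop
endfacet
facet normal -0.133 0.565 -0.814
outer loop
vertex -1.691 3.534 -1.314
vertex 0.356 2.988 -2.027
vertex -1.052 2.371 -2.226
endloop
endfacet
facet normal 0.133 -0.566 0.814
outer loop
vertex -0.817 1.37 -0.785
vertex -0.048 3.149 0.326
vertex -1.456 2.532 0.127
endloop
endfacet
facet normal 0.396 -0.722 -0.567
outer loop
vertex 0.591 1.986 -0.586
vertex -0.817 1.37 -0.785
vertex 0.356 2.988 -2.027
endloop
endfacet
facet normal 0.132 -0.566 0.814
outer loop
vertex 0.591 1.986 -0.586
vertex -0.048 3.149 0.326
vertex -0.817 1.37 -0.785
endloop
endfacet
facet normal -0.397 0.722 0.567
outer loop
vertex -1.456 2.532 0.127
vertex -0.048 3.149 0.326
vertex -1.691 3.534 -1.314
endloop
endfacet
facet normal -0.133 0.566 -0.814
outer loop
vertex -0.283 4.15 -1.115
vertex 0.356 2.988 -2.027
vertex -1.691 3.534 -1.314
endloop
endfacet
facet normal -0.396 0.723 0.567
outer loop
vertex -1.691 3.534 -1.314
vertex -0.048 3.149 0.326
vertex -0.283 4.15 -1.115
endloop
endfacet
facet normal 0.908 0.398 0.129
outer loop
vertex -0.283 4.15 -1.115
vertex 0.591 1.986 -0.586
vertex 0.356 2.988 -2.027
endloop
endfacet
facet normal 0.908 0.398 0.129
outer loop
vertex -0.048 3.149 0.326
vertex 0.591 1.986 -0.586
vertex -0.283 4.15 -1.115
endloop
endfacet

endsolid
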